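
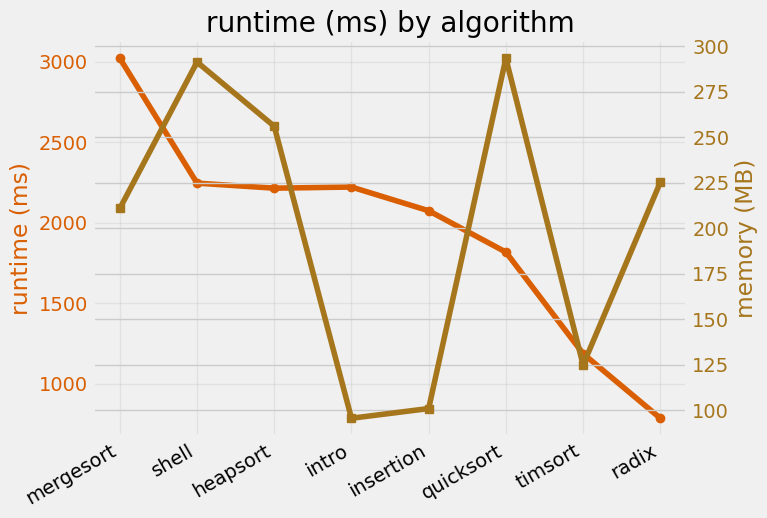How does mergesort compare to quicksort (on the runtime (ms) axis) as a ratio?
mergesort ≈ 3000, quicksort ≈ 1800; 3000/1800 ≈ 1.67.

≈ 1.67×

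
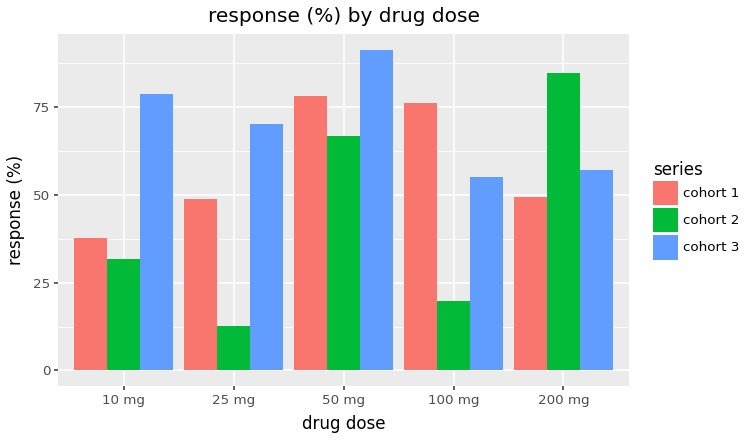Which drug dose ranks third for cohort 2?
10 mg

Top 4 for cohort 2: 200 mg ≈ 80, 50 mg ≈ 70, 10 mg ≈ 30, 100 mg ≈ 20.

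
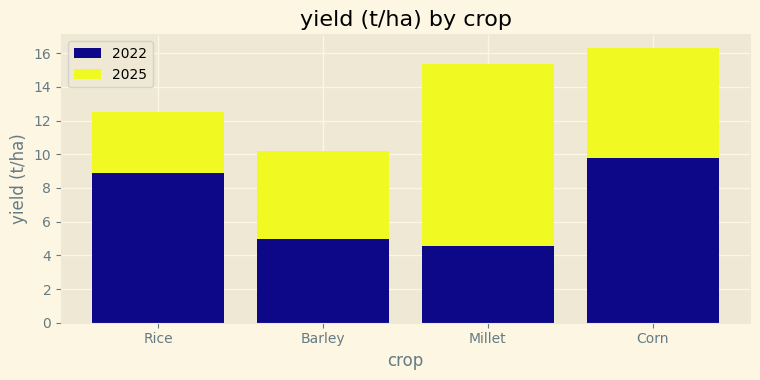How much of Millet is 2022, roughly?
≈ 4

2022 top ≈ 4, bottom ≈ 0; segment ≈ 4.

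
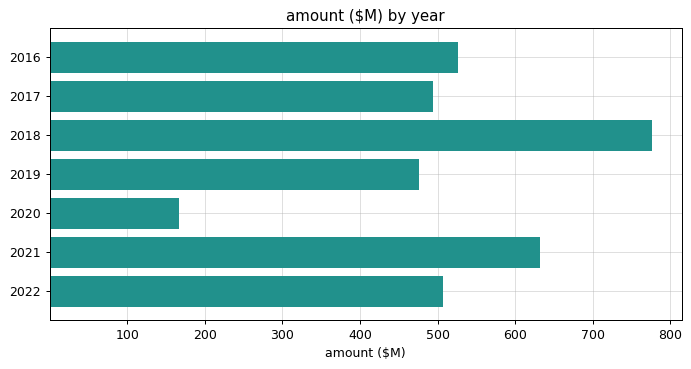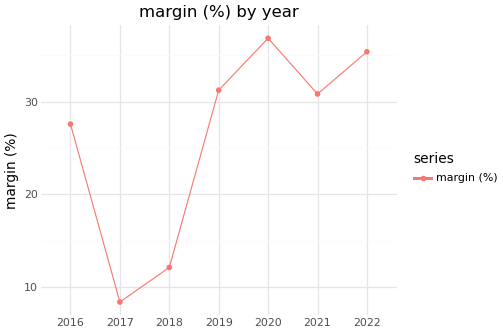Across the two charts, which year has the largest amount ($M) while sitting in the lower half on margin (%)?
2018

Chart 2 median margin (%) ≈ 30; below-median years: 2016, 2017, 2018. Among those, 2018 has the highest amount ($M) (≈ 800).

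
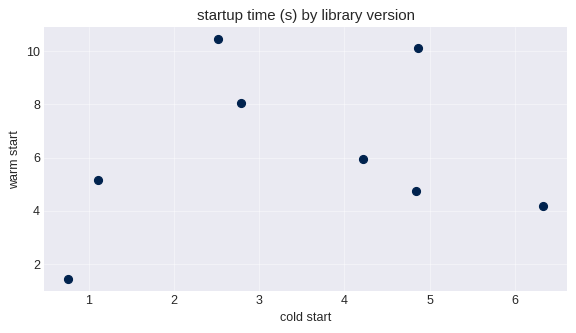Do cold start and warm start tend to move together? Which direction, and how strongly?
no clear correlation

Points are roughly uncorrelated; weak (|r| ≈ 0.2).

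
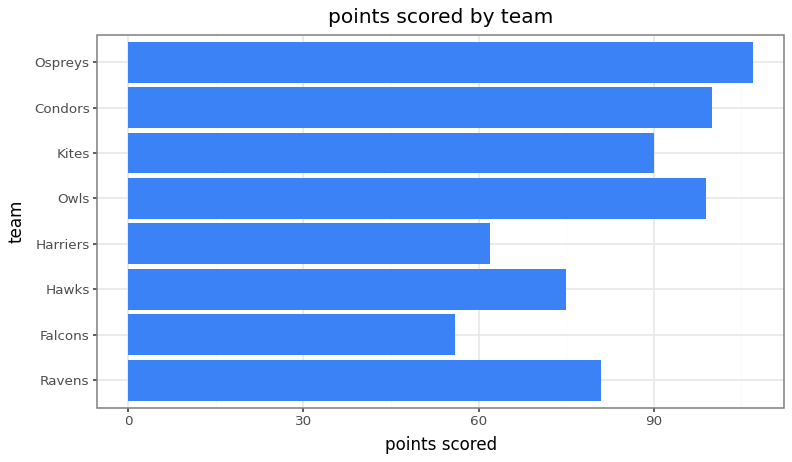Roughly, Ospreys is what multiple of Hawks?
Ospreys ≈ 110, Hawks ≈ 80; 110/80 ≈ 1.38.

≈ 1.38×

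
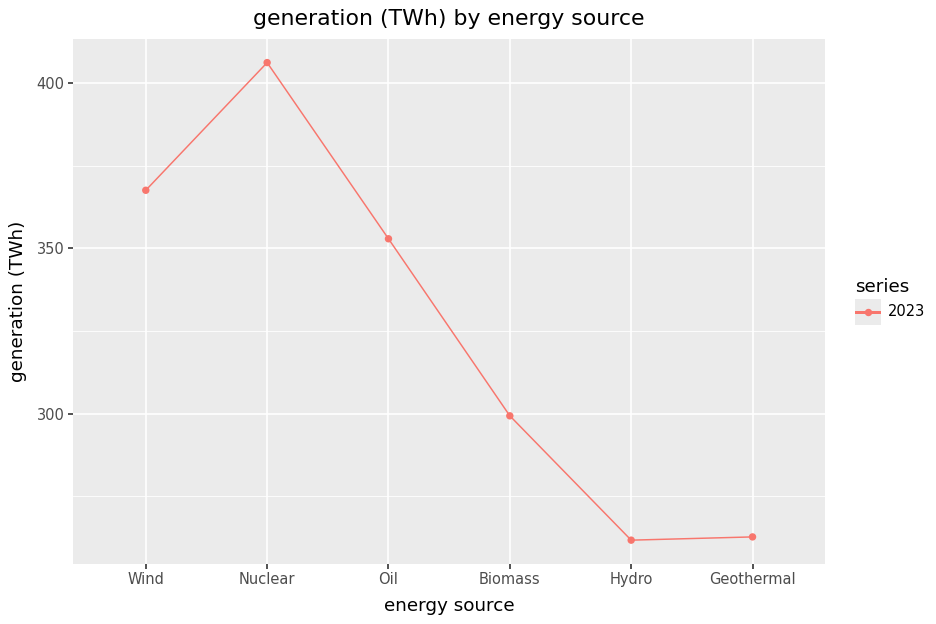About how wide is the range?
Max Nuclear ≈ 400, min Hydro ≈ 260; range ≈ 140.

≈ 140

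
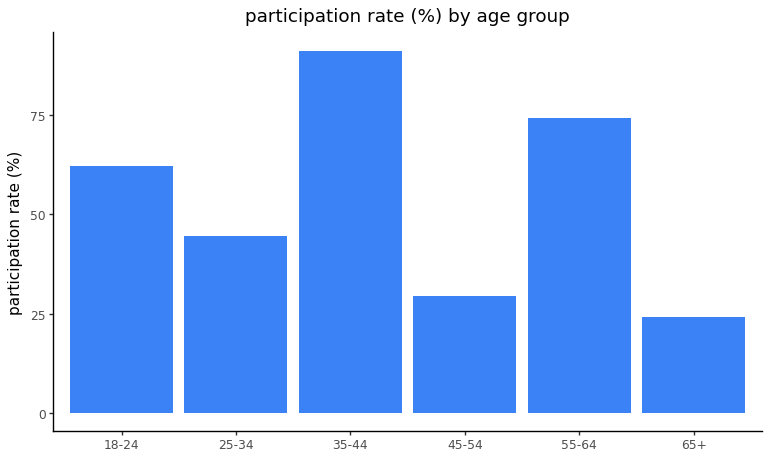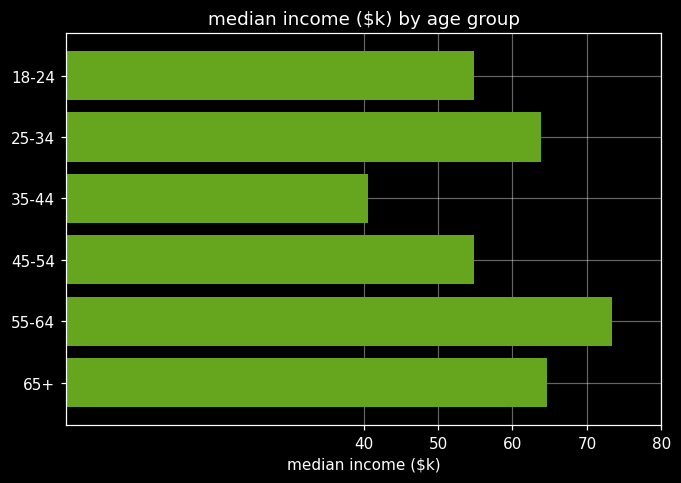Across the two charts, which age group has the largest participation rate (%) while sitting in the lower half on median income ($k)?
35-44

Chart 2 median median income ($k) ≈ 60; below-median age groups: 18-24, 35-44, 45-54. Among those, 35-44 has the highest participation rate (%) (≈ 90).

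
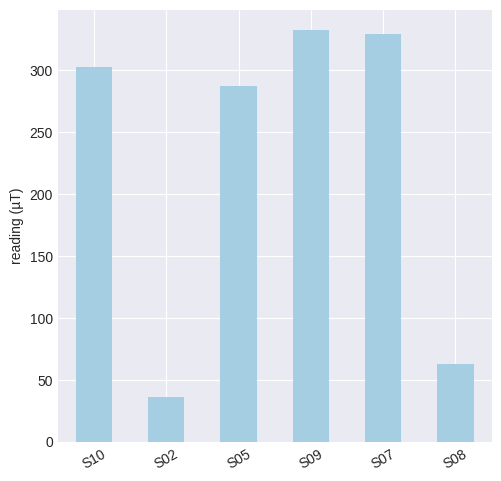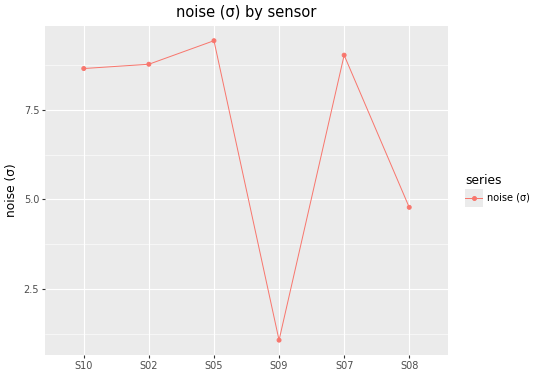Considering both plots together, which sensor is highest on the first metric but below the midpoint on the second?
S09

Chart 2 median noise (σ) ≈ 9; below-median sensors: S10, S09, S08. Among those, S09 has the highest reading (µT) (≈ 350).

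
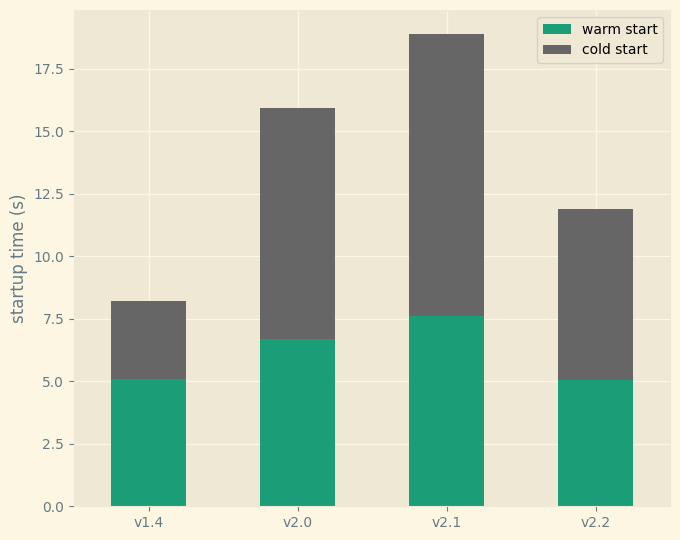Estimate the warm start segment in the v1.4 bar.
≈ 6

warm start top ≈ 6, bottom ≈ 0; segment ≈ 6.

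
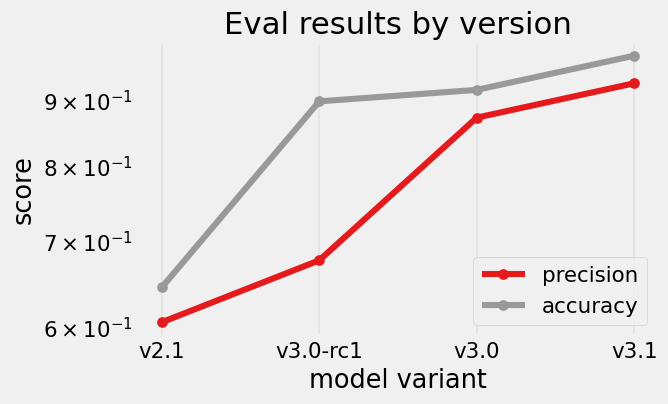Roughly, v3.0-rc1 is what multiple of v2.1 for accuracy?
≈ 1.38×

v3.0-rc1 ≈ 0.90, v2.1 ≈ 0.65; 0.90/0.65 ≈ 1.38.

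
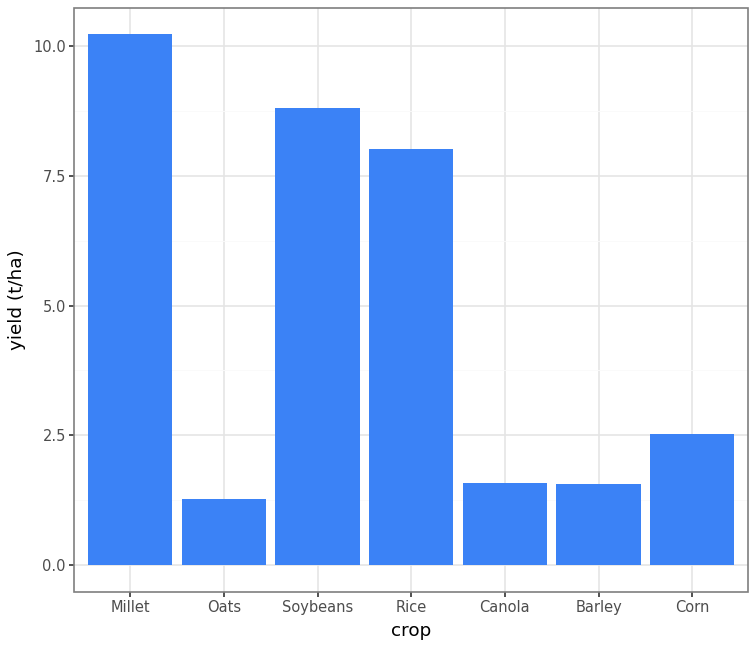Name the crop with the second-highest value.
Soybeans

Top 3: Millet ≈ 10, Soybeans ≈ 9, Rice ≈ 8.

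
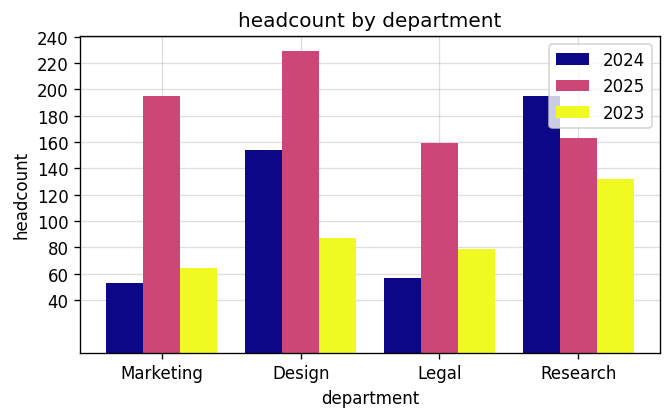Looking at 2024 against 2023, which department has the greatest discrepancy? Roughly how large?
Design: 2024 ≈ 160, 2023 ≈ 80 → gap ≈ 80. Next-largest (Research) is only ≈ 60.

Design, ≈ 80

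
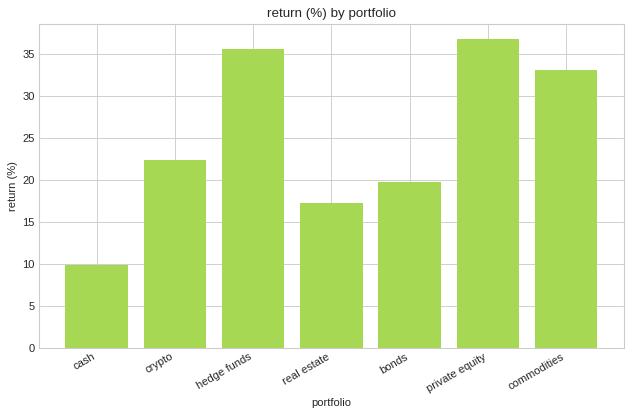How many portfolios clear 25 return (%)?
Above 25: hedge funds, private equity, commodities.

3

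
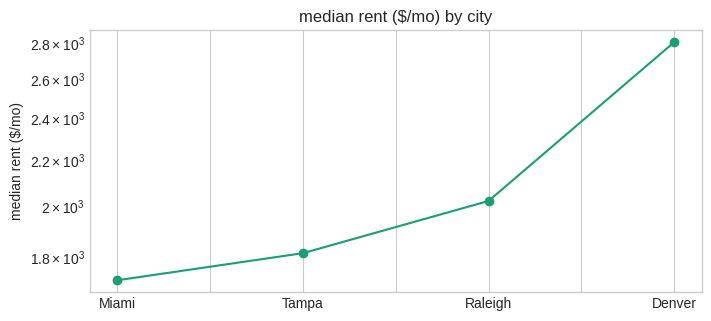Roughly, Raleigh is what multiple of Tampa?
≈ 1.11×

Raleigh ≈ 2000, Tampa ≈ 1800; 2000/1800 ≈ 1.11.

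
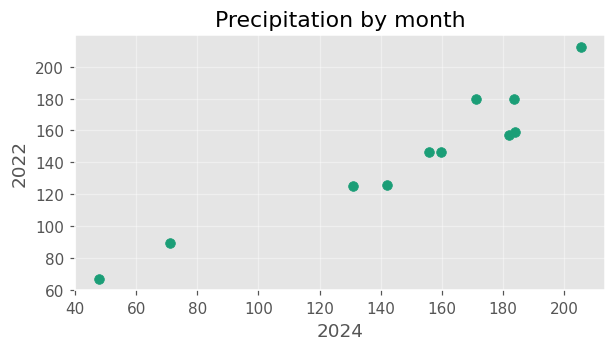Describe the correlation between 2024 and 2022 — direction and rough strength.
Points are positively correlated; strong (|r| ≈ 1.0).

positive, strong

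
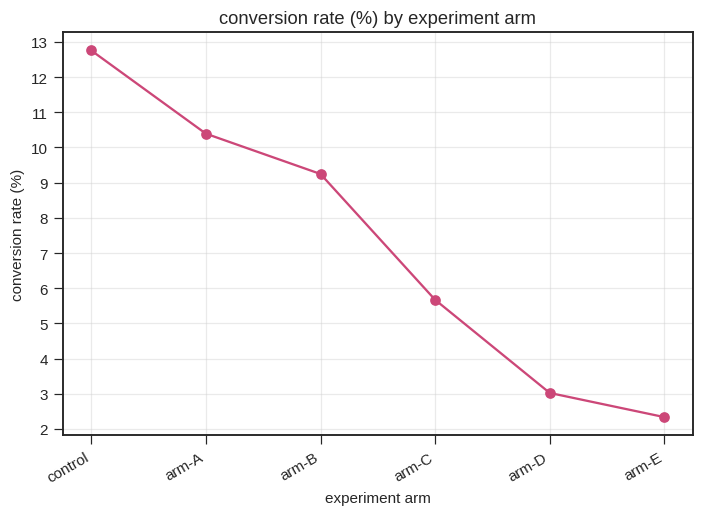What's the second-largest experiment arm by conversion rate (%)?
Top 3: control ≈ 13, arm-A ≈ 10, arm-B ≈ 9.

arm-A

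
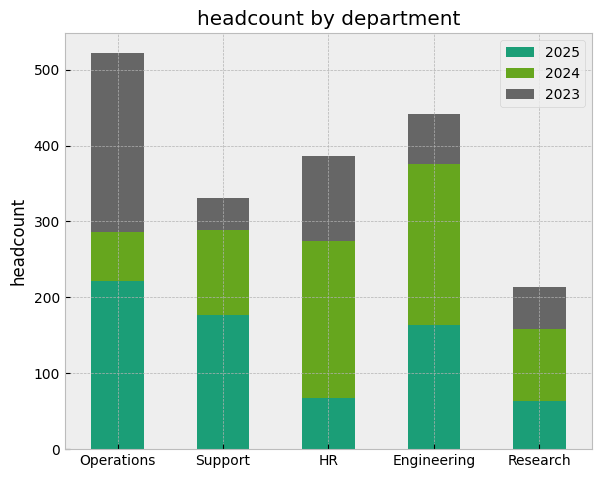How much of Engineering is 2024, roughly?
2024 top ≈ 400, bottom ≈ 150; segment ≈ 250.

≈ 250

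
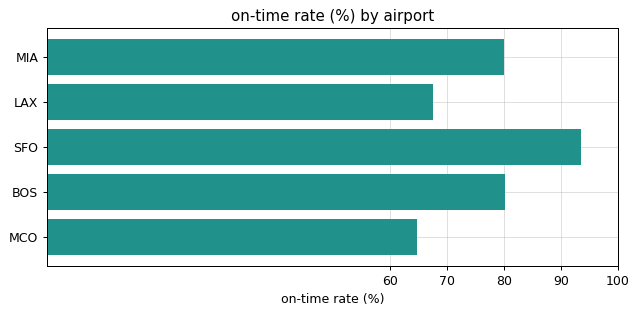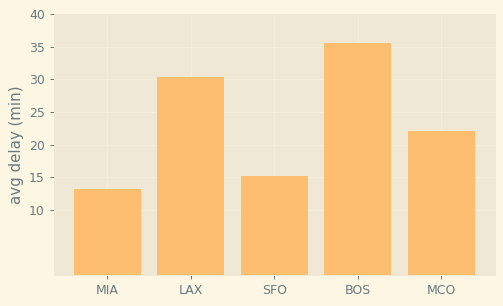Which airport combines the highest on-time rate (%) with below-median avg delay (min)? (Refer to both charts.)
SFO

Chart 2 median avg delay (min) ≈ 20; below-median airports: MIA, SFO. Among those, SFO has the highest on-time rate (%) (≈ 90).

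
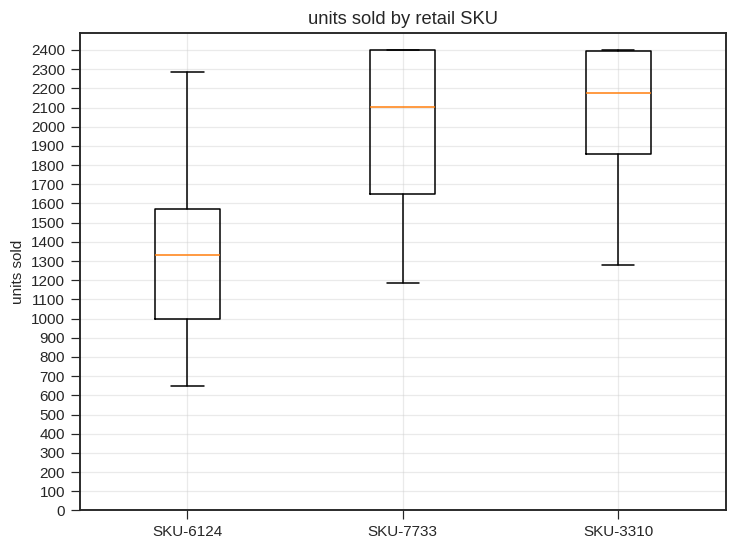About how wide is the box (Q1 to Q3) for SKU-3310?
≈ 500

Q3 ≈ 2400, Q1 ≈ 1900; IQR ≈ 500.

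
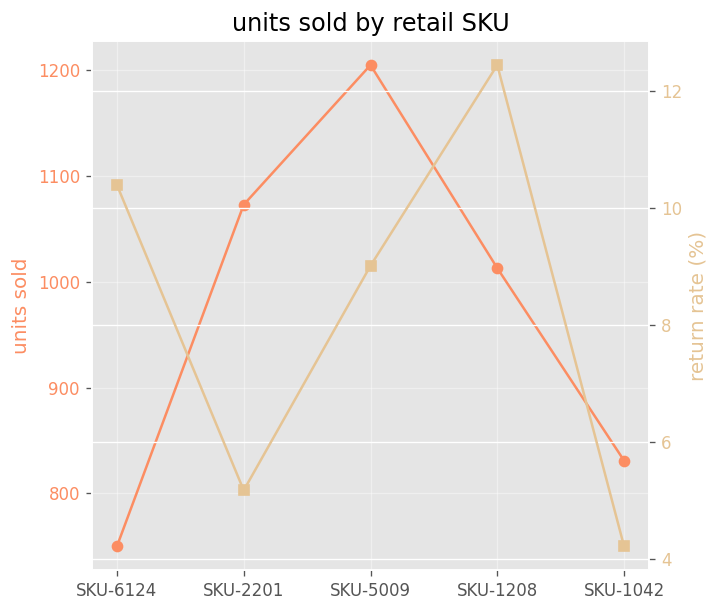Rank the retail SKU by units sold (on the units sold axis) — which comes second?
SKU-2201

Top 3 (on the units sold axis): SKU-5009 ≈ 1200, SKU-2201 ≈ 1050, SKU-1208 ≈ 1000.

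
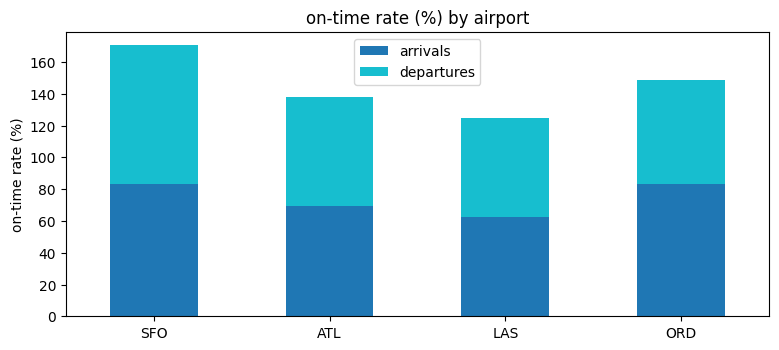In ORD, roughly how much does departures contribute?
departures top ≈ 140, bottom ≈ 80; segment ≈ 60.

≈ 60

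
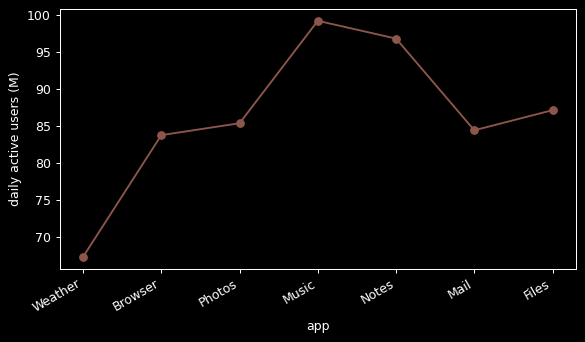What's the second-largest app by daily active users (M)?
Notes

Top 3: Music ≈ 100, Notes ≈ 95, Files ≈ 85.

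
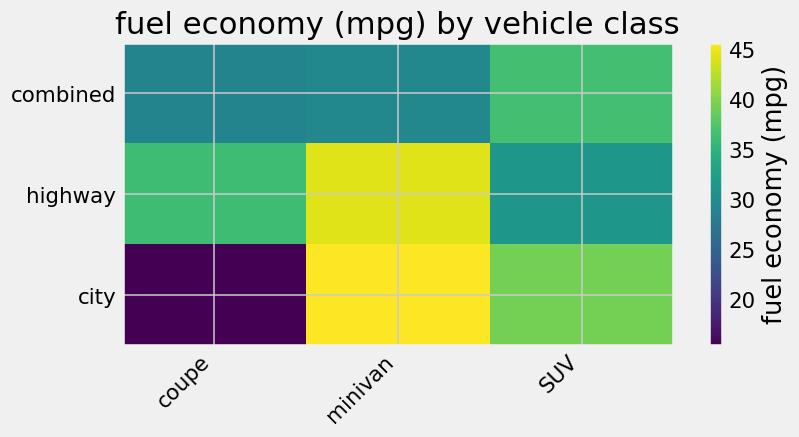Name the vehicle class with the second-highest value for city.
SUV

Top 3 for city: minivan ≈ 45, SUV ≈ 40, coupe ≈ 15.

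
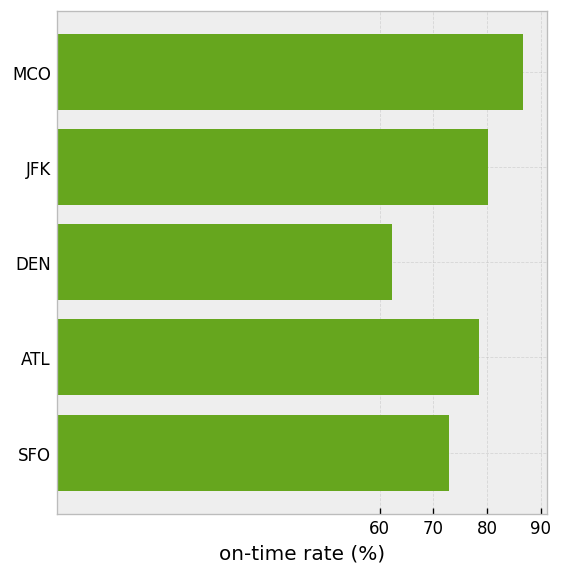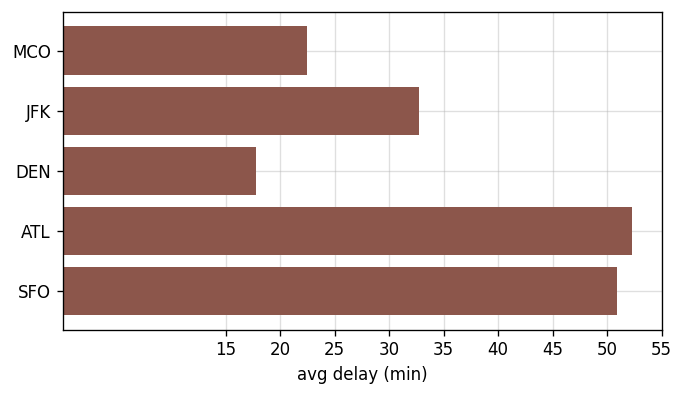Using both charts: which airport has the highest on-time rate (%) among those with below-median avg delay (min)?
MCO

Chart 2 median avg delay (min) ≈ 35; below-median airports: MCO, DEN. Among those, MCO has the highest on-time rate (%) (≈ 90).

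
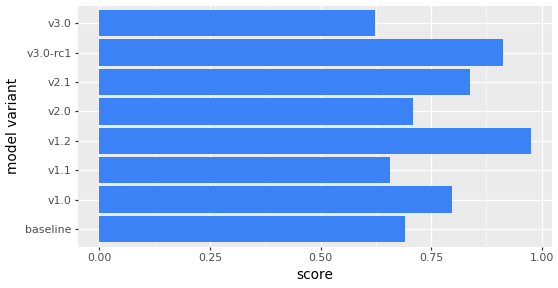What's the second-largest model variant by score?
Top 3: v1.2 ≈ 1.0, v3.0-rc1 ≈ 0.9, v2.1 ≈ 0.8.

v3.0-rc1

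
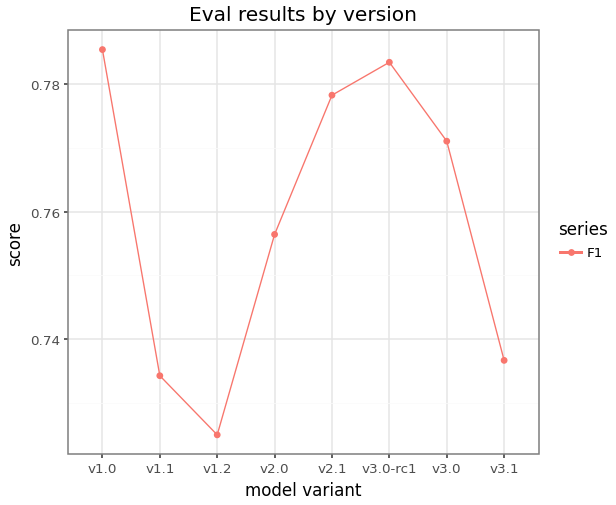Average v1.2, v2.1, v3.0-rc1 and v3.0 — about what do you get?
≈ 0.76

(0.72 + 0.78 + 0.78 + 0.77) / 4 ≈ 0.76.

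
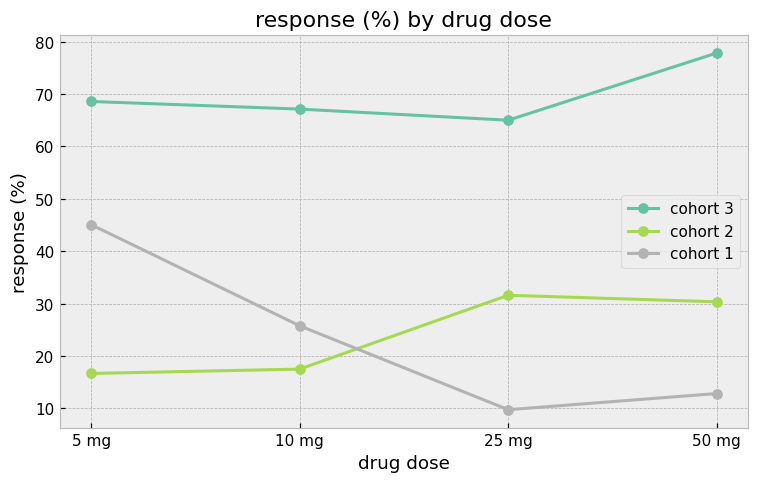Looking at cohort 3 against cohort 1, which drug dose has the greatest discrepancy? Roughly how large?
50 mg: cohort 3 ≈ 80, cohort 1 ≈ 10 → gap ≈ 70. Next-largest (25 mg) is only ≈ 50.

50 mg, ≈ 70 %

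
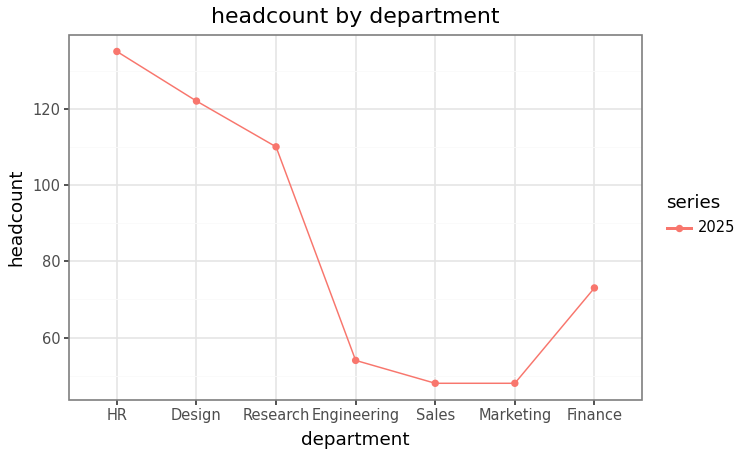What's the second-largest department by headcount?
Top 3: HR ≈ 140, Design ≈ 120, Research ≈ 110.

Design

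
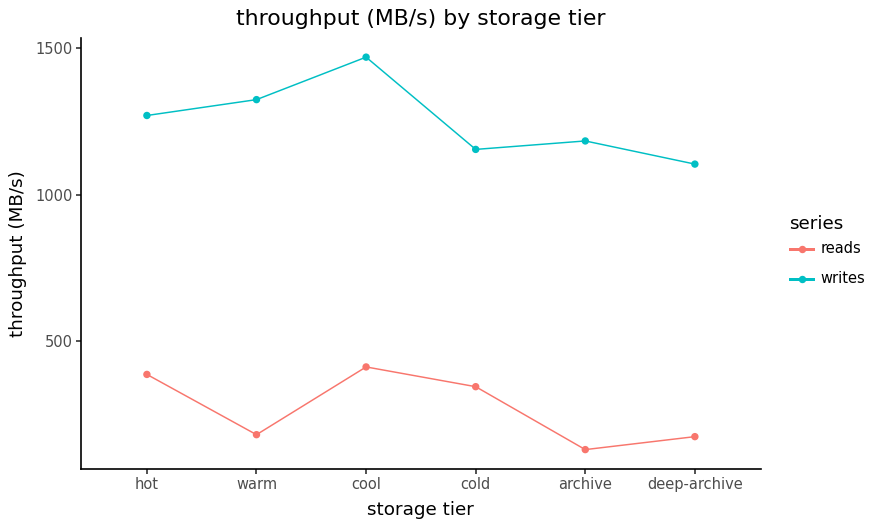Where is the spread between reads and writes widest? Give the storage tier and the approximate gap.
warm: reads ≈ 200, writes ≈ 1400 → gap ≈ 1200. Next-largest (cool) is only ≈ 1000.

warm, ≈ 1200 MB/s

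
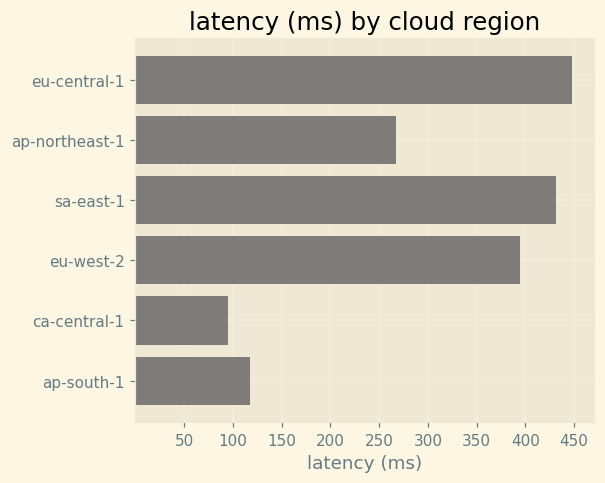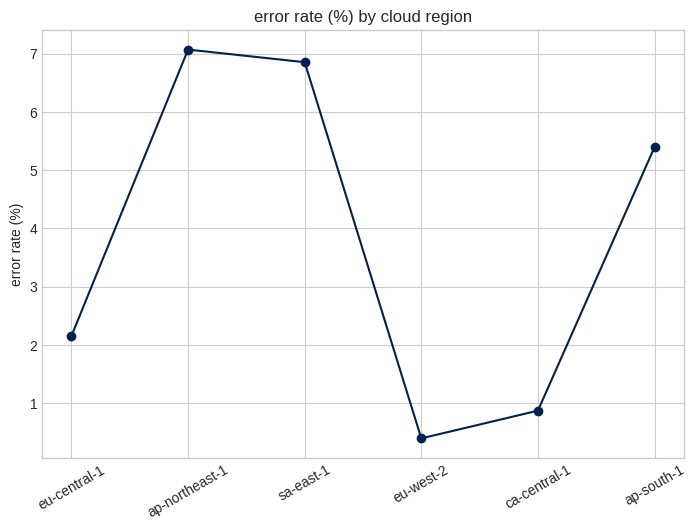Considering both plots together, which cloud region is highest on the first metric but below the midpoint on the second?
eu-central-1

Chart 2 median error rate (%) ≈ 4; below-median cloud regions: eu-central-1, eu-west-2, ca-central-1. Among those, eu-central-1 has the highest latency (ms) (≈ 450).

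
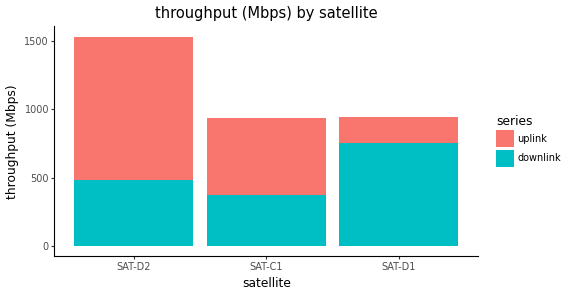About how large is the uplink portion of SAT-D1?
uplink top ≈ 1000, bottom ≈ 800; segment ≈ 200.

≈ 200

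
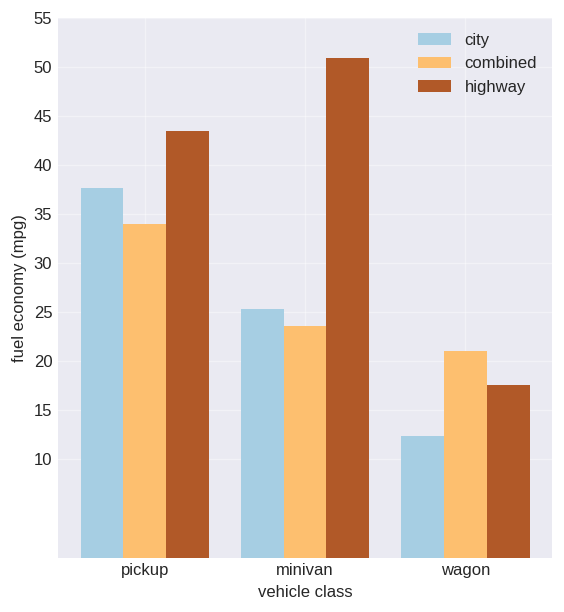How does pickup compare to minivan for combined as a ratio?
≈ 1.4×

pickup ≈ 35, minivan ≈ 25; 35/25 ≈ 1.4.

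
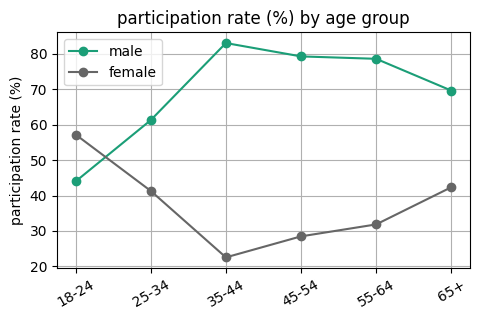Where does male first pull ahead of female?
18-24: male ≈ 40 vs female ≈ 60 (not yet); 25-34: male ≈ 60 vs female ≈ 40 (first crossover).

25-34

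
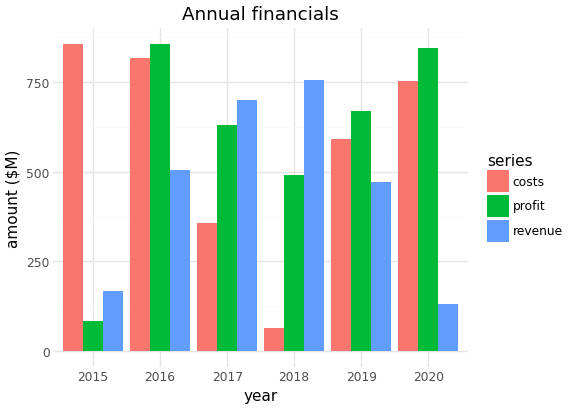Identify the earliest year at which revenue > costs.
2016: revenue ≈ 500 vs costs ≈ 800 (not yet); 2017: revenue ≈ 700 vs costs ≈ 400 (first crossover).

2017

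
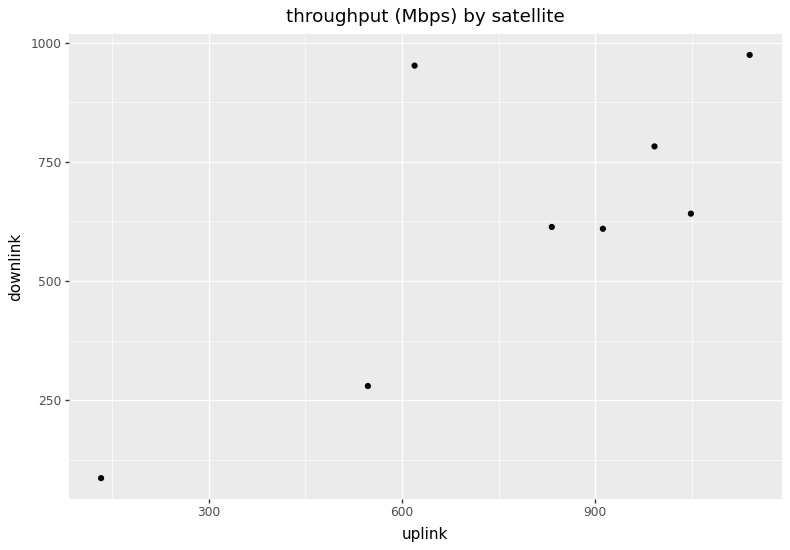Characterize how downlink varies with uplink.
Points are positively correlated; strong (|r| ≈ 0.8).

positive, strong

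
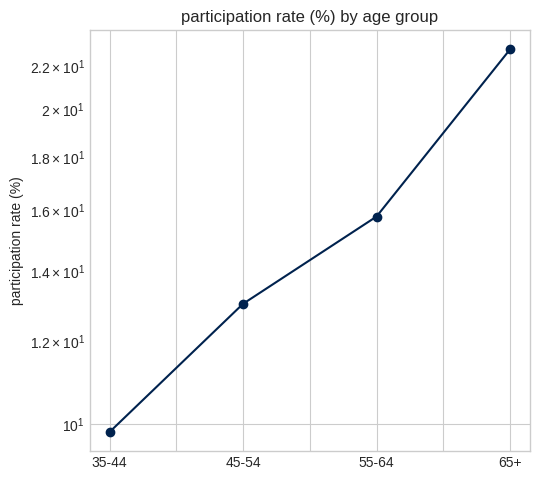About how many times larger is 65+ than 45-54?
65+ ≈ 22, 45-54 ≈ 14; 22/14 ≈ 1.57.

≈ 1.57×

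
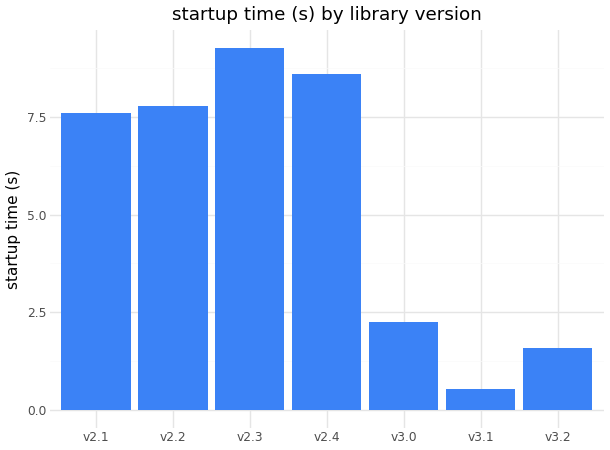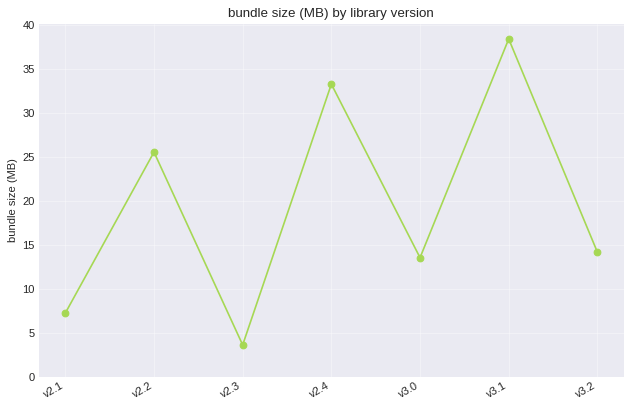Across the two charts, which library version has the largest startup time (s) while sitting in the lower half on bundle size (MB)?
Chart 2 median bundle size (MB) ≈ 15; below-median library versions: v2.1, v2.3, v3.0. Among those, v2.3 has the highest startup time (s) (≈ 9).

v2.3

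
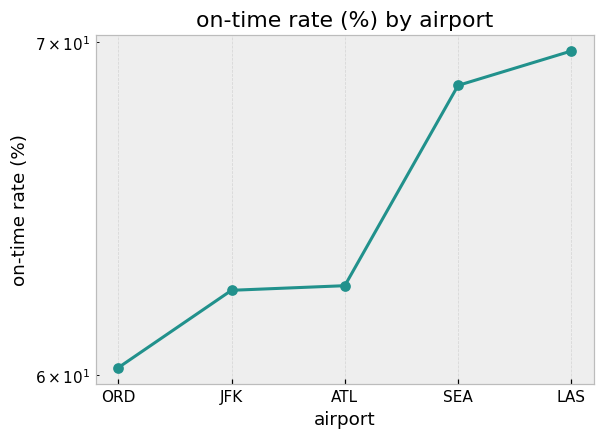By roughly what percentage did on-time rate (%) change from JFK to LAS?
≈ +12.9%

JFK ≈ 62, LAS ≈ 70; (70 − 62) / 62 ≈ +12.9%.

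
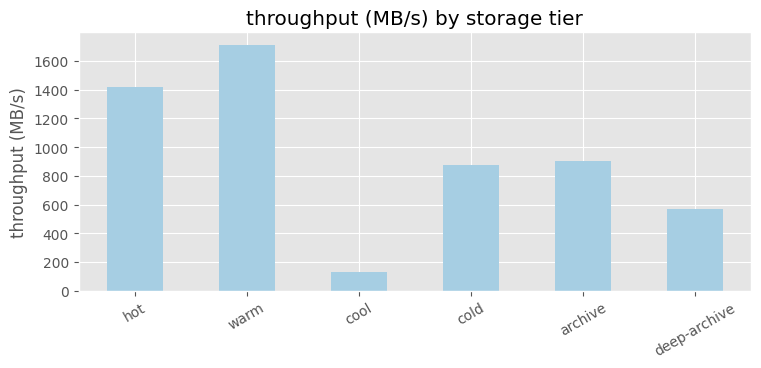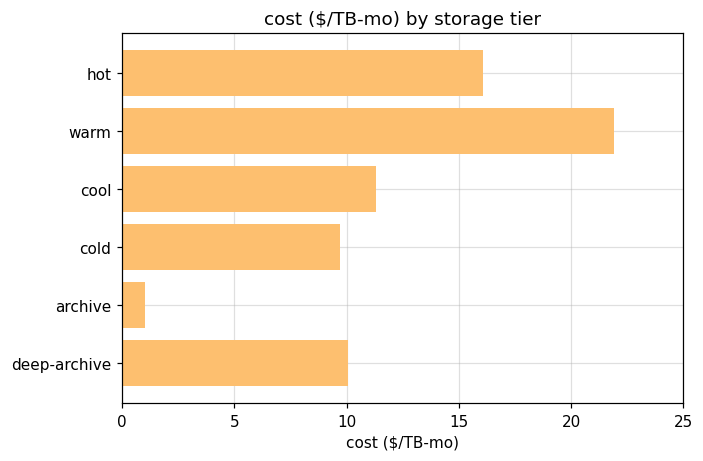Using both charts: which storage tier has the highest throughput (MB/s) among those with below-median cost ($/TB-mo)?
Chart 2 median cost ($/TB-mo) ≈ 10; below-median storage tiers: cold, archive, deep-archive. Among those, archive has the highest throughput (MB/s) (≈ 1000).

archive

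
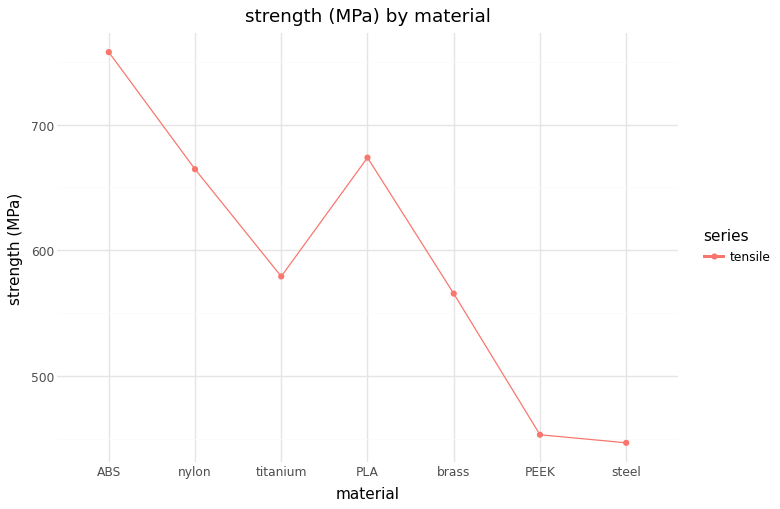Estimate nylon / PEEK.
nylon ≈ 650, PEEK ≈ 450; 650/450 ≈ 1.44.

≈ 1.44×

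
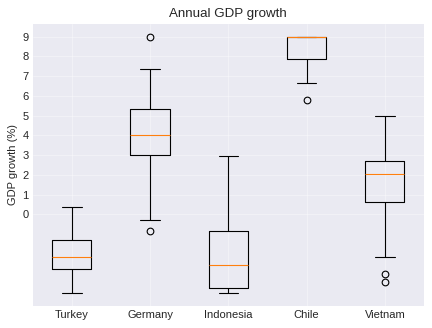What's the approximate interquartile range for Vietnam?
≈ 2

Q3 ≈ 3, Q1 ≈ 1; IQR ≈ 2.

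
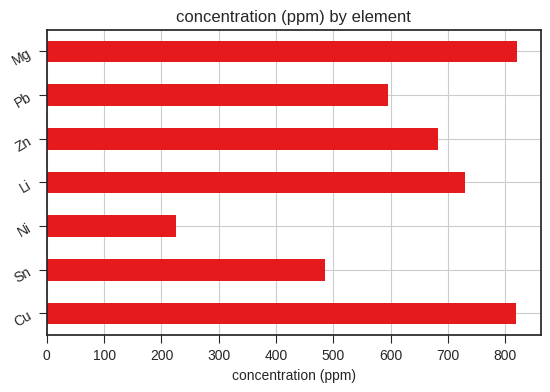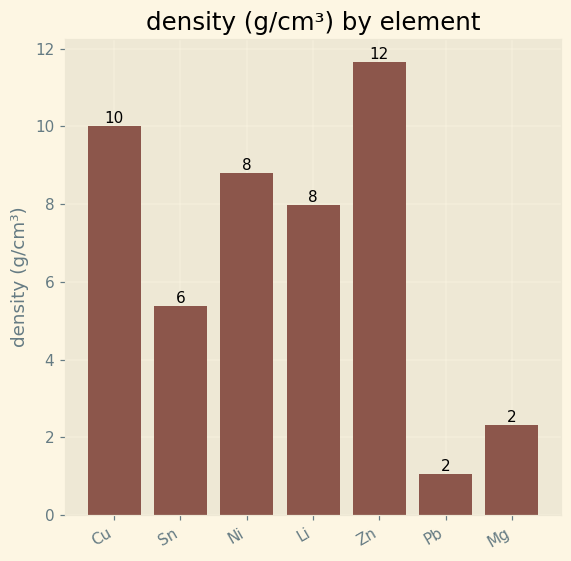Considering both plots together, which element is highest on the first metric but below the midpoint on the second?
Mg

Chart 2 median density (g/cm³) ≈ 8; below-median elements: Sn, Pb, Mg. Among those, Mg has the highest concentration (ppm) (≈ 800).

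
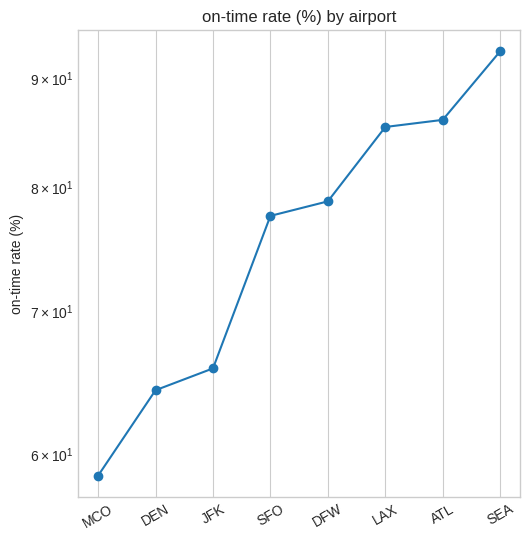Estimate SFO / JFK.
SFO ≈ 80, JFK ≈ 65; 80/65 ≈ 1.23.

≈ 1.23×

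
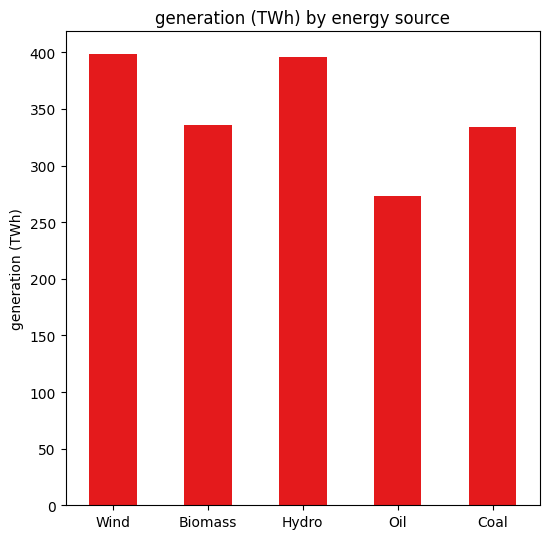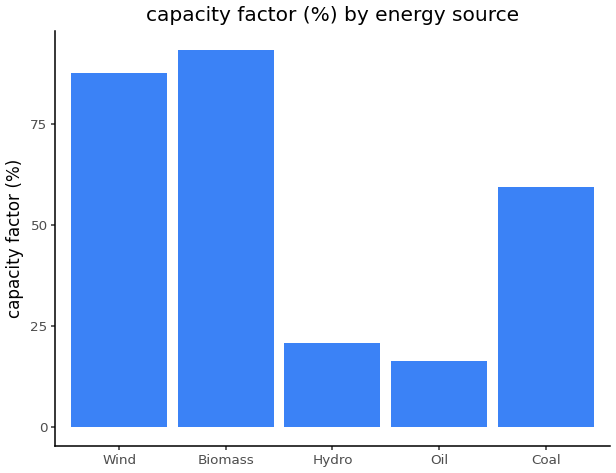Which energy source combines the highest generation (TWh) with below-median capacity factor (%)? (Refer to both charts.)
Chart 2 median capacity factor (%) ≈ 60; below-median energy sources: Hydro, Oil. Among those, Hydro has the highest generation (TWh) (≈ 400).

Hydro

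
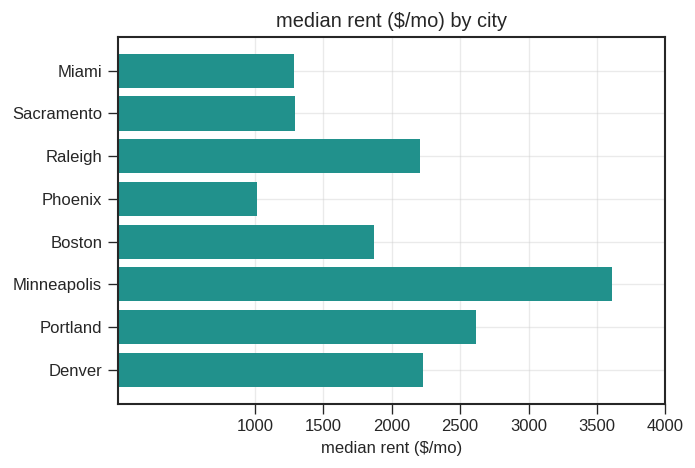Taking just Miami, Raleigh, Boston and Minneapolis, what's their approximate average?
(1500 + 2000 + 2000 + 3500) / 4 ≈ 2250.

≈ 2250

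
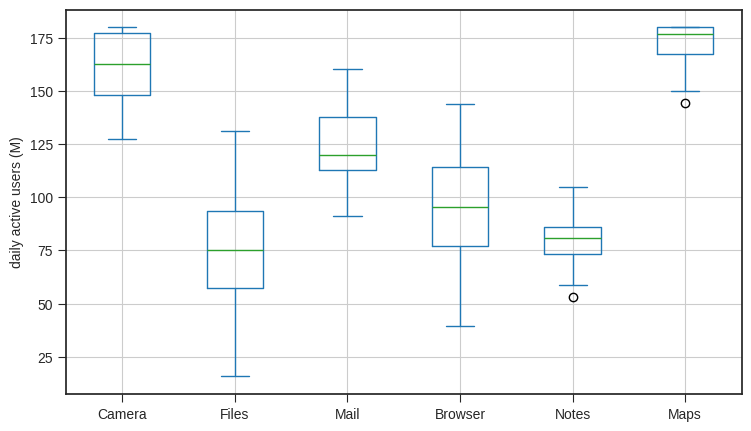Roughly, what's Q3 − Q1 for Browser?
Q3 ≈ 110, Q1 ≈ 80; IQR ≈ 30.

≈ 30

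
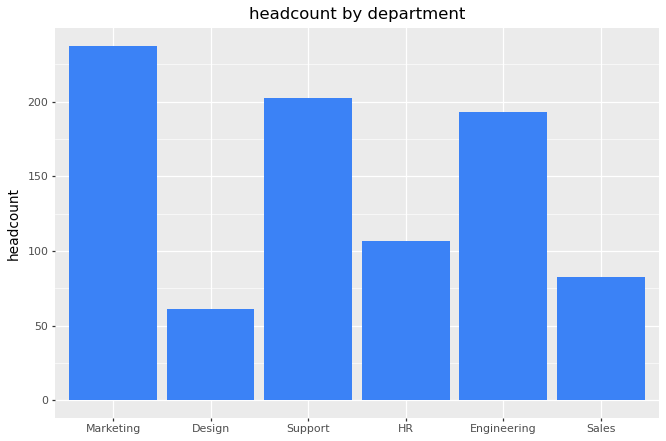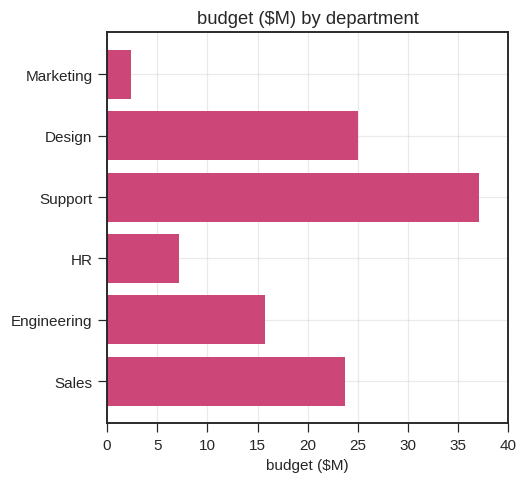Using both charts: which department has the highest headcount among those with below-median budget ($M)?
Chart 2 median budget ($M) ≈ 20; below-median departments: Marketing, HR, Engineering. Among those, Marketing has the highest headcount (≈ 225).

Marketing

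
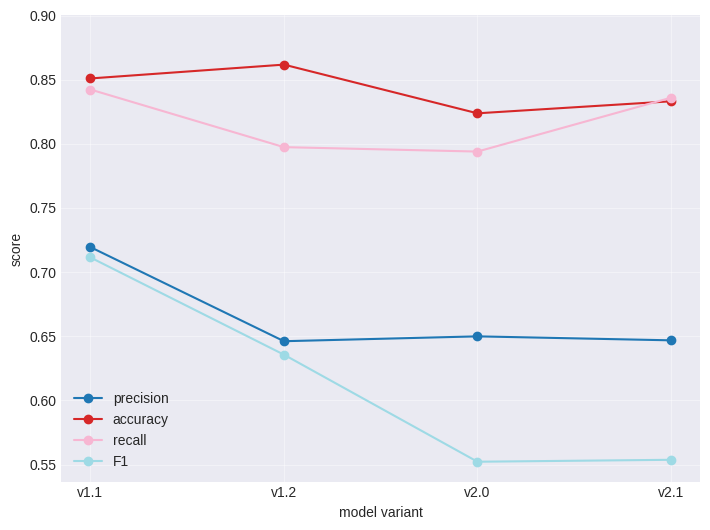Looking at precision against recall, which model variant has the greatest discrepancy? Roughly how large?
v2.1, ≈ 0.20

v2.1: precision ≈ 0.65, recall ≈ 0.85 → gap ≈ 0.20. Next-largest (v1.2) is only ≈ 0.15.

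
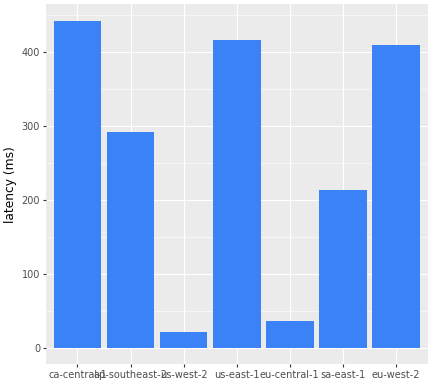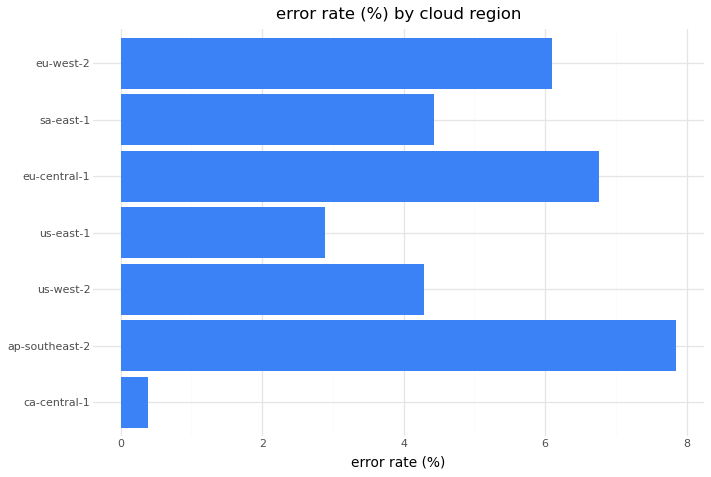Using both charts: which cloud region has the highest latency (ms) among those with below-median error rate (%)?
Chart 2 median error rate (%) ≈ 4; below-median cloud regions: ca-central-1, us-west-2, us-east-1. Among those, ca-central-1 has the highest latency (ms) (≈ 450).

ca-central-1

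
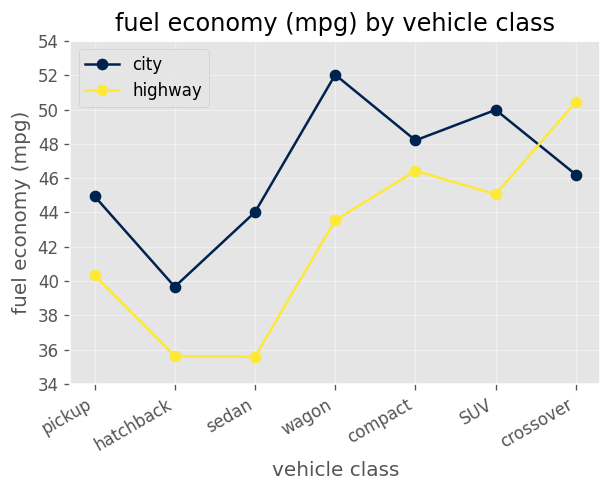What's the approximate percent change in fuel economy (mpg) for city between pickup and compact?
≈ +9.1%

pickup ≈ 44, compact ≈ 48; (48 − 44) / 44 ≈ +9.1%.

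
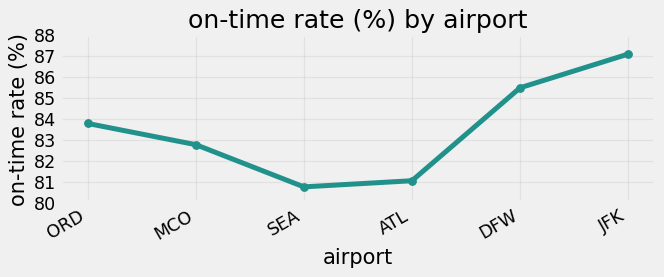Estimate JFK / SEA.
≈ 1.07×

JFK ≈ 87, SEA ≈ 81; 87/81 ≈ 1.07.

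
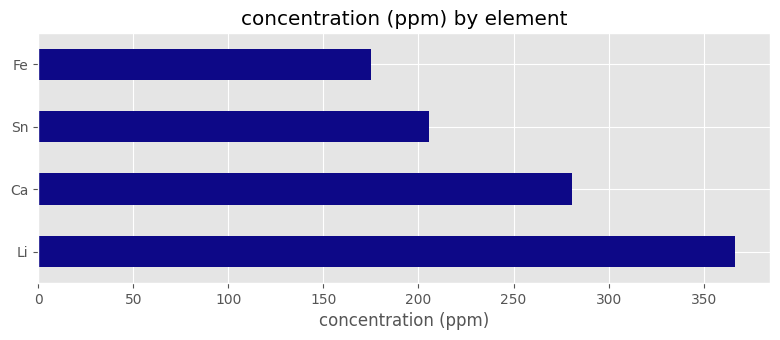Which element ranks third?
Top 4: Li ≈ 350, Ca ≈ 300, Sn ≈ 200, Fe ≈ 150.

Sn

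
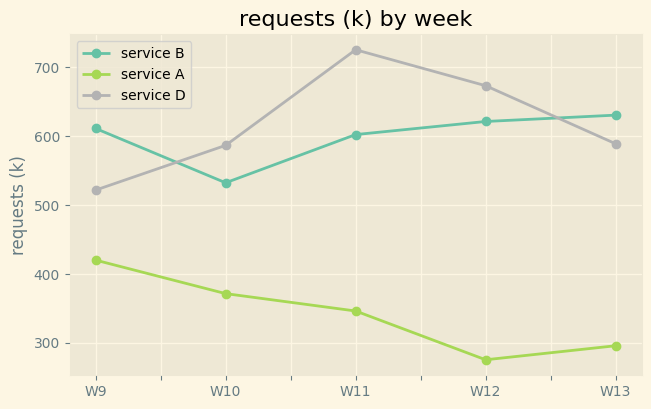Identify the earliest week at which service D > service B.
W10

W9: service D ≈ 500 vs service B ≈ 600 (not yet); W10: service D ≈ 600 vs service B ≈ 550 (first crossover).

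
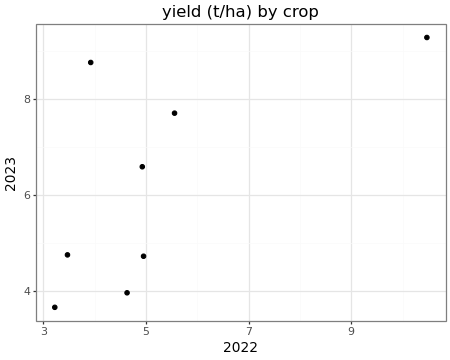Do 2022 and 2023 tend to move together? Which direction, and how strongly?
Points are positively correlated; moderate (|r| ≈ 0.6).

positive, moderate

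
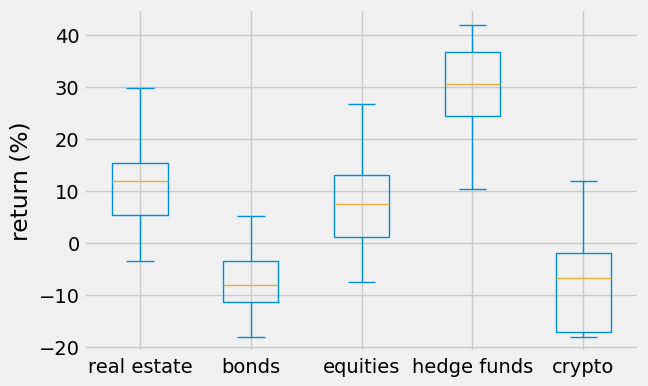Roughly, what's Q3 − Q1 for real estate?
Q3 ≈ 15, Q1 ≈ 5; IQR ≈ 10.

≈ 10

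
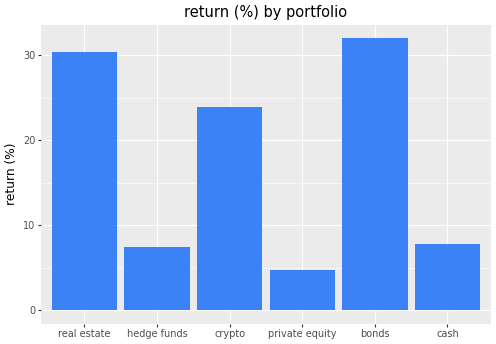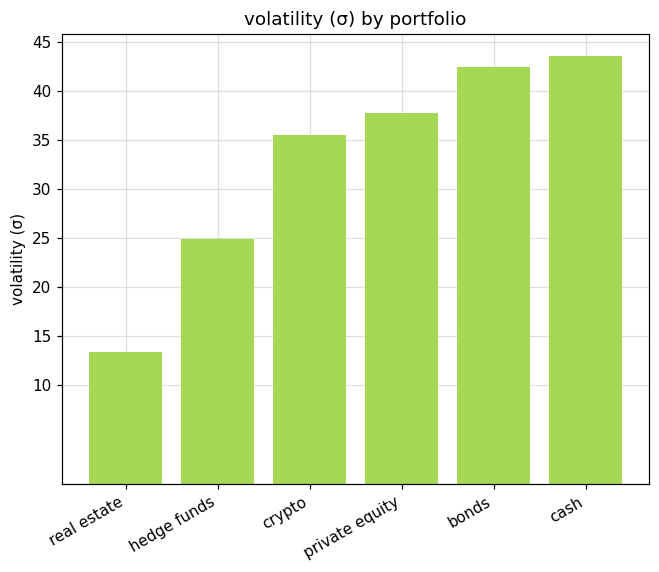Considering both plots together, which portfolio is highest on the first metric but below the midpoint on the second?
Chart 2 median volatility (σ) ≈ 35; below-median portfolios: real estate, hedge funds, crypto. Among those, real estate has the highest return (%) (≈ 30).

real estate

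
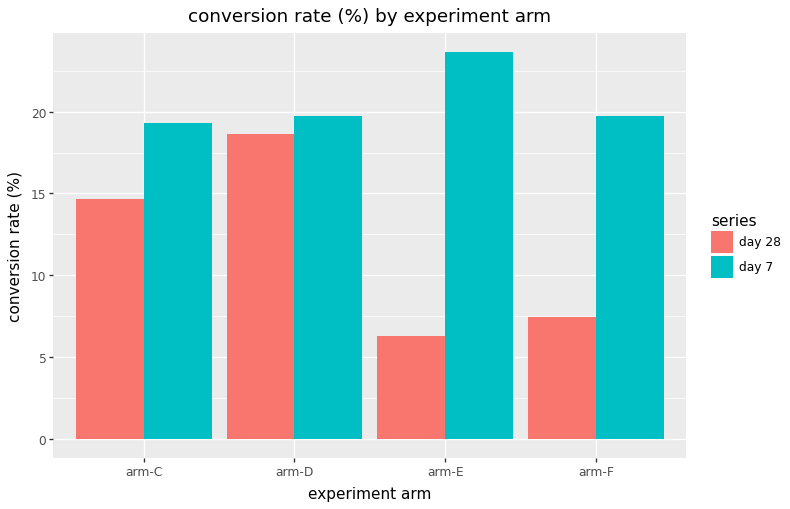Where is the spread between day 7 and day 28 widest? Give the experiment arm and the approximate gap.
arm-E: day 7 ≈ 24, day 28 ≈ 6 → gap ≈ 18. Next-largest (arm-F) is only ≈ 12.

arm-E, ≈ 18 %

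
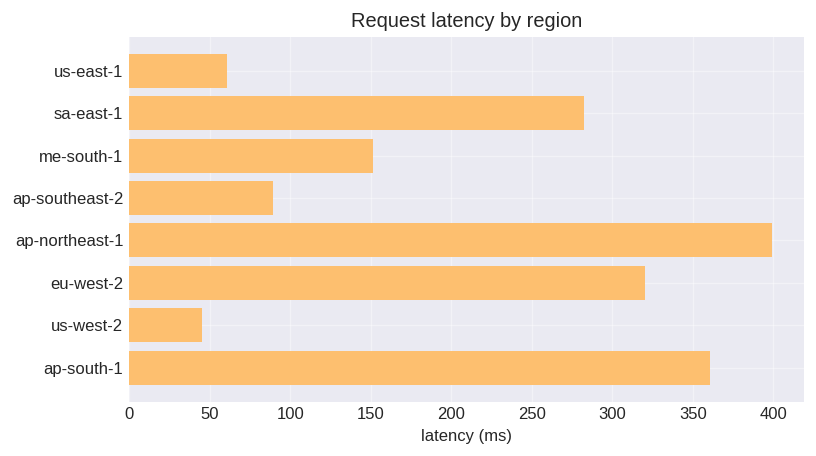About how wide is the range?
≈ 350

Max ap-northeast-1 ≈ 400, min us-west-2 ≈ 50; range ≈ 350.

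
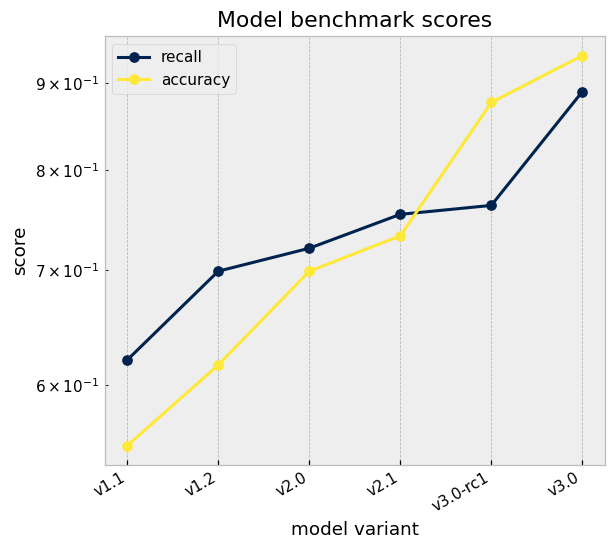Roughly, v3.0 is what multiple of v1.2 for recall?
≈ 1.29×

v3.0 ≈ 0.90, v1.2 ≈ 0.70; 0.90/0.70 ≈ 1.29.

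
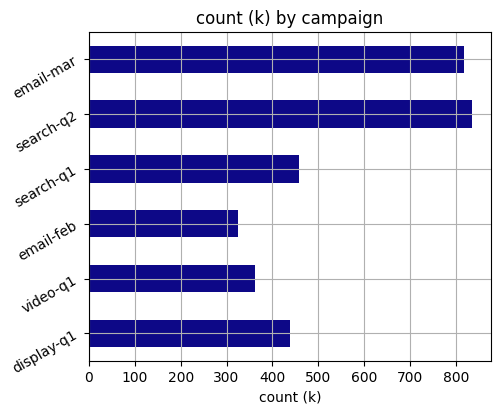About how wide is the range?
≈ 500

Max search-q2 ≈ 800, min email-feb ≈ 300; range ≈ 500.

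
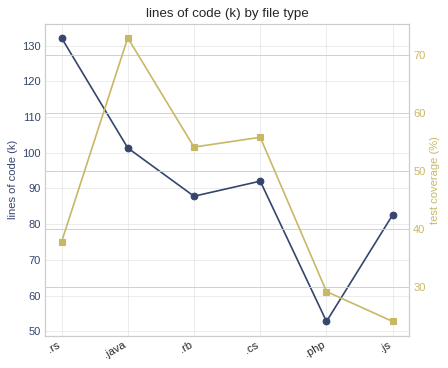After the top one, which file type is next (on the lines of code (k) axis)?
.java

Top 3 (on the lines of code (k) axis): .rs ≈ 130, .java ≈ 100, .cs ≈ 90.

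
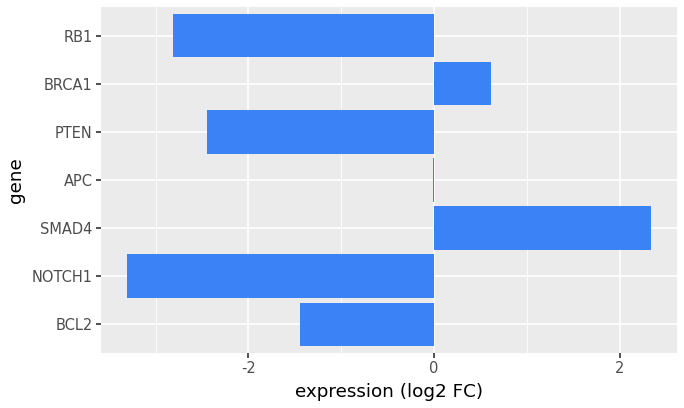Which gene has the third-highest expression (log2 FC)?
APC

Top 4: SMAD4 ≈ 2.5, BRCA1 ≈ 0.5, APC ≈ 0.0, BCL2 ≈ -1.5.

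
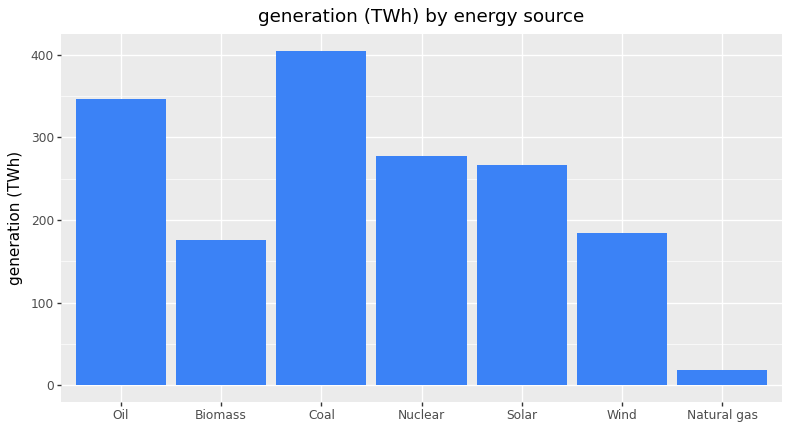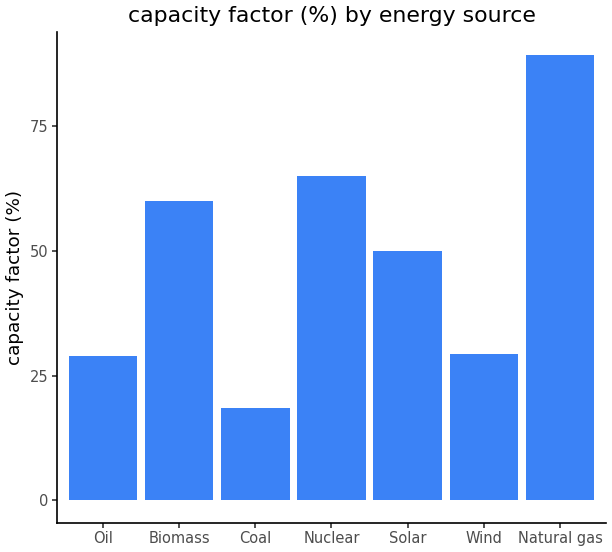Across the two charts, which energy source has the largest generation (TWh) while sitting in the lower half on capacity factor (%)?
Coal

Chart 2 median capacity factor (%) ≈ 50; below-median energy sources: Oil, Coal, Wind. Among those, Coal has the highest generation (TWh) (≈ 400).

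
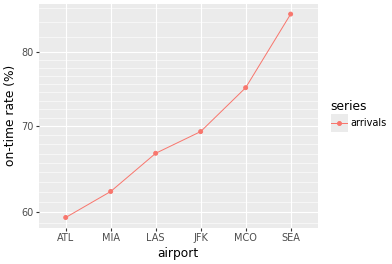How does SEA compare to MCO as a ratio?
SEA ≈ 85, MCO ≈ 75; 85/75 ≈ 1.13.

≈ 1.13×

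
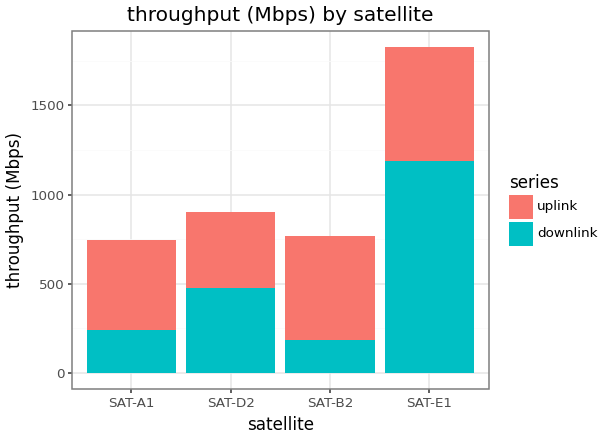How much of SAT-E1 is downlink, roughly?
downlink top ≈ 1200, bottom ≈ 0; segment ≈ 1200.

≈ 1200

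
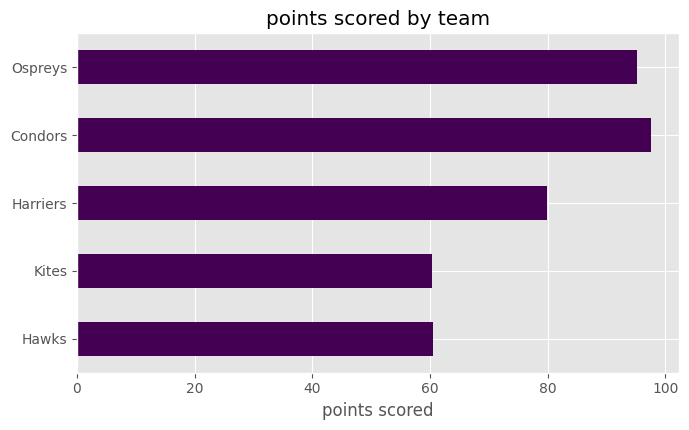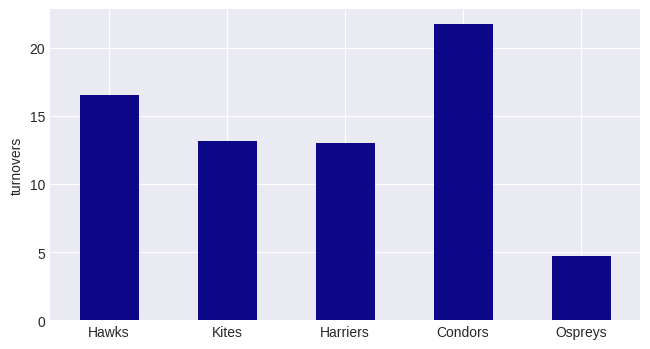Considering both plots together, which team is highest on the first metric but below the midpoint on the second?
Chart 2 median turnovers ≈ 14; below-median teams: Harriers, Ospreys. Among those, Ospreys has the highest points scored (≈ 100).

Ospreys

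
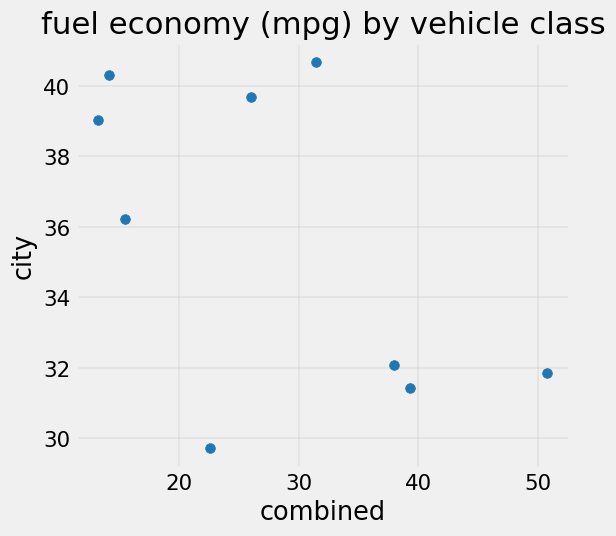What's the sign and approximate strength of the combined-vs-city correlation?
Points are negatively correlated; moderate (|r| ≈ 0.5).

negative, moderate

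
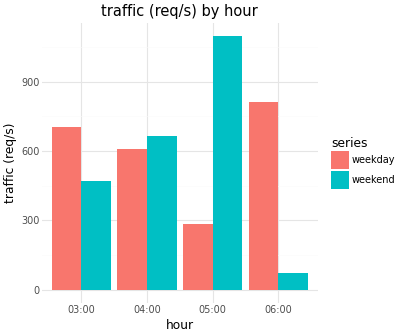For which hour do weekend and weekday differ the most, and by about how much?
05:00, ≈ 800 req/s

05:00: weekend ≈ 1100, weekday ≈ 300 → gap ≈ 800. Next-largest (06:00) is only ≈ 700.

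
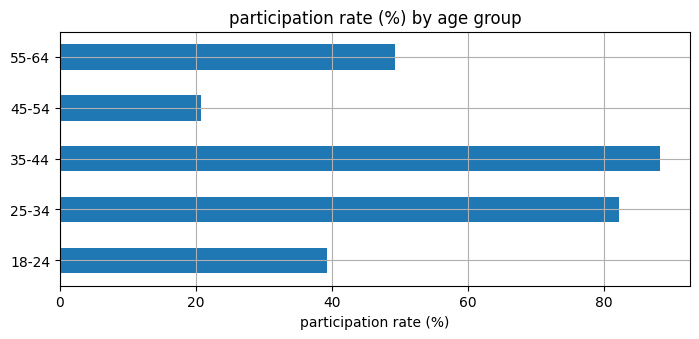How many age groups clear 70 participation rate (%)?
2

Above 70: 25-34, 35-44.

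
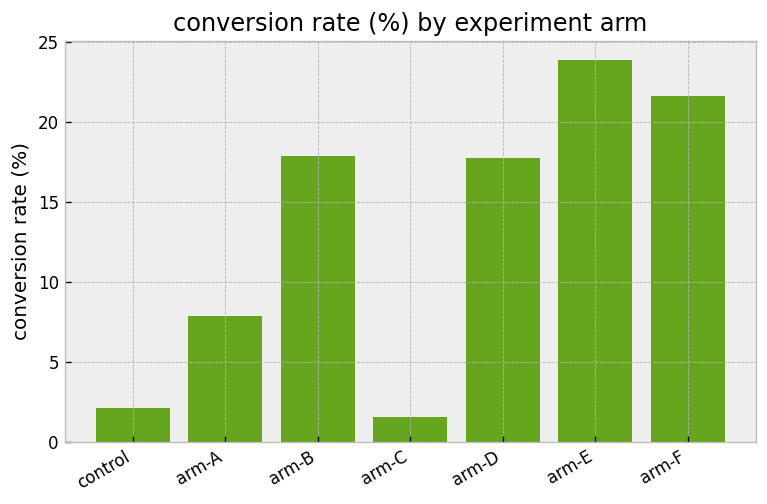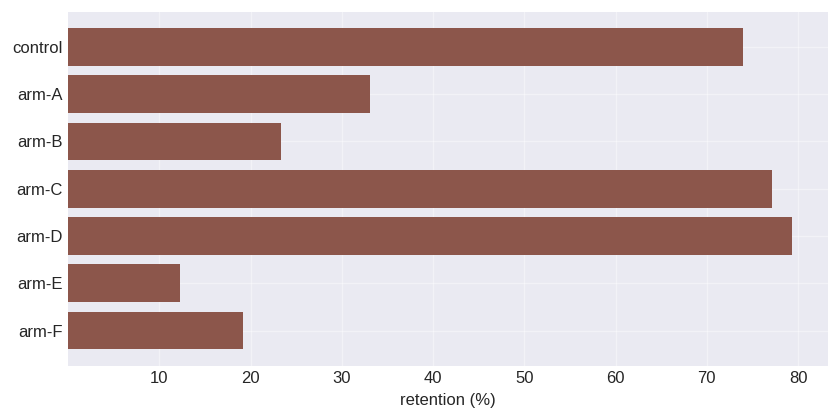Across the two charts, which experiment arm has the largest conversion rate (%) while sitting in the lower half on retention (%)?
arm-E

Chart 2 median retention (%) ≈ 30; below-median experiment arms: arm-B, arm-E, arm-F. Among those, arm-E has the highest conversion rate (%) (≈ 25).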